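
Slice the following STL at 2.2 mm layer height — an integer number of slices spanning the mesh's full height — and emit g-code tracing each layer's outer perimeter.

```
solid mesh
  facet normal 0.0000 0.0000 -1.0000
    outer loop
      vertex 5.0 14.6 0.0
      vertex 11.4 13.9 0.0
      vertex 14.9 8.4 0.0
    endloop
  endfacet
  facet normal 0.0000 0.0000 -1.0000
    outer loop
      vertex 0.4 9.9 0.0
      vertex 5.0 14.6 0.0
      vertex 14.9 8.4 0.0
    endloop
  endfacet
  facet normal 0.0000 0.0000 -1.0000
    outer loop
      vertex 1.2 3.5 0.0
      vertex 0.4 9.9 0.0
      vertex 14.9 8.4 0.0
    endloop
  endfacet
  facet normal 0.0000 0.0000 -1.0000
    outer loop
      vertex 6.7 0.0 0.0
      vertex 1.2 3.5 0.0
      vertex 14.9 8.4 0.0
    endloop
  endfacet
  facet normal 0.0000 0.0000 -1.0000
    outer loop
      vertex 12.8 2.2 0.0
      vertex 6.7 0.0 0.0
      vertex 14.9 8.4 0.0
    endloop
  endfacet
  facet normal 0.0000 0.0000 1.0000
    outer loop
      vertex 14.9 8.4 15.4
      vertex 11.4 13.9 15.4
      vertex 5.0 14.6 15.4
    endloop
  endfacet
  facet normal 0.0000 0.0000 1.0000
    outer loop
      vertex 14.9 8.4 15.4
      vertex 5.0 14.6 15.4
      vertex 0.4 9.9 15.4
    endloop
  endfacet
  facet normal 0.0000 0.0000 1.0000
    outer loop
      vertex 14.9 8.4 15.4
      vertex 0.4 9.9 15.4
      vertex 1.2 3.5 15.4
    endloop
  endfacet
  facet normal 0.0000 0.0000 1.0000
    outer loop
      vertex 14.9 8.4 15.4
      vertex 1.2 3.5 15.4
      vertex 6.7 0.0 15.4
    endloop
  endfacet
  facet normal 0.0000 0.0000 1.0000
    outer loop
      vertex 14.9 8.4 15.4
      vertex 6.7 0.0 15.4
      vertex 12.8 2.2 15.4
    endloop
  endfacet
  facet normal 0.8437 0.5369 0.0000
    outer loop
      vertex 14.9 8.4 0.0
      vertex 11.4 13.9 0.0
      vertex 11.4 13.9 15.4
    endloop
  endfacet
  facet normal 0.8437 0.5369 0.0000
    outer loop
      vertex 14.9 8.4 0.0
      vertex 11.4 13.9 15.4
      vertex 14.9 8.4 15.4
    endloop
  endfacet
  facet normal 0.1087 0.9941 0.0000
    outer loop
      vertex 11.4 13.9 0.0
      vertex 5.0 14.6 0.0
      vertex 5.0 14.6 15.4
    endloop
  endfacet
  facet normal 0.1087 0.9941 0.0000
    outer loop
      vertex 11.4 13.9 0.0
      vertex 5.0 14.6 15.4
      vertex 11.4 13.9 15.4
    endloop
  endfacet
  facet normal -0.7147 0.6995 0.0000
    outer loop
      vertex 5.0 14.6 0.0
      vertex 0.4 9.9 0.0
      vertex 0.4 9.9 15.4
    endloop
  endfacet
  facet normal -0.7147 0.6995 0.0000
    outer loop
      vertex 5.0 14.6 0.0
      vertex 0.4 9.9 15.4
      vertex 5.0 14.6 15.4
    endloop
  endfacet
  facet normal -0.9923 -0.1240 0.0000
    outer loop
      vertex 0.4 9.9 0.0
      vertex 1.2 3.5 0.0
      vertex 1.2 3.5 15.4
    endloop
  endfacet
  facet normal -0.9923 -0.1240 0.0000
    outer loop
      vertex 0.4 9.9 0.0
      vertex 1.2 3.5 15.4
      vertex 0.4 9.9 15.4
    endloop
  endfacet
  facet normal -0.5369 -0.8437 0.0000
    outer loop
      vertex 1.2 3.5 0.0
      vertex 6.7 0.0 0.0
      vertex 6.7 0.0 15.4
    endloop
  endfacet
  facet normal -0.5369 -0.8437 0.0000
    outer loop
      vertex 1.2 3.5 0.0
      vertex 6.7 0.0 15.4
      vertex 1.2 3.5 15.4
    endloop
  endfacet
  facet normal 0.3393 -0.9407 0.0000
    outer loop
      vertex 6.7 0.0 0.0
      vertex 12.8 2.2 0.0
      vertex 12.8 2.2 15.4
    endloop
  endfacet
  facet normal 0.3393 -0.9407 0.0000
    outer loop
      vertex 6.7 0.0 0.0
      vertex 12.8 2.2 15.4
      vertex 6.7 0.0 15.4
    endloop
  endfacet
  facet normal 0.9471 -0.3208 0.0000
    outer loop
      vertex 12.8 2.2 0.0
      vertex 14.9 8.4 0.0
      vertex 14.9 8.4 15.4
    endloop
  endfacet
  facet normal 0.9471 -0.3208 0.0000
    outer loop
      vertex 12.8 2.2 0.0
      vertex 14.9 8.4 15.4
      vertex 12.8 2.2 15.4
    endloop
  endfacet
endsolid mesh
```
; perimeter-only toolpath
G21 ; units = mm
G90 ; absolute positioning
G28 ; home
; layer 1
G0 Z2.2
G0 X14.9 Y8.4
G1 X11.4 Y13.9
G1 X5.0 Y14.6
G1 X0.4 Y9.9
G1 X1.2 Y3.5
G1 X6.7 Y0.0
G1 X12.8 Y2.2
G1 X14.9 Y8.4
; layer 2
G0 Z4.4
G0 X14.9 Y8.4
G1 X11.4 Y13.9
G1 X5.0 Y14.6
G1 X0.4 Y9.9
G1 X1.2 Y3.5
G1 X6.7 Y0.0
G1 X12.8 Y2.2
G1 X14.9 Y8.4
; layer 3
G0 Z6.6
G0 X14.9 Y8.4
G1 X11.4 Y13.9
G1 X5.0 Y14.6
G1 X0.4 Y9.9
G1 X1.2 Y3.5
G1 X6.7 Y0.0
G1 X12.8 Y2.2
G1 X14.9 Y8.4
; layer 4
G0 Z8.8
G0 X14.9 Y8.4
G1 X11.4 Y13.9
G1 X5.0 Y14.6
G1 X0.4 Y9.9
G1 X1.2 Y3.5
G1 X6.7 Y0.0
G1 X12.8 Y2.2
G1 X14.9 Y8.4
; layer 5
G0 Z11.0
G0 X14.9 Y8.4
G1 X11.4 Y13.9
G1 X5.0 Y14.6
G1 X0.4 Y9.9
G1 X1.2 Y3.5
G1 X6.7 Y0.0
G1 X12.8 Y2.2
G1 X14.9 Y8.4
; layer 6
G0 Z13.2
G0 X14.9 Y8.4
G1 X11.4 Y13.9
G1 X5.0 Y14.6
G1 X0.4 Y9.9
G1 X1.2 Y3.5
G1 X6.7 Y0.0
G1 X12.8 Y2.2
G1 X14.9 Y8.4
; layer 7
G0 Z15.4
G0 X14.9 Y8.4
G1 X11.4 Y13.9
G1 X5.0 Y14.6
G1 X0.4 Y9.9
G1 X1.2 Y3.5
G1 X6.7 Y0.0
G1 X12.8 Y2.2
G1 X14.9 Y8.4
M2 ; end

The solid is a regular 7-sided prism (a cylinder approximated with 7 flat sides), circumscribed radius ≈ 7.5 mm, height ≈ 15.4 mm. Slicing at Δz = 2.2 mm — 7 equal slices spanning the solid's height, so layer i sits at z = i·h/7 — gives 7 non-empty perimeters. Each is a 7-segment closed polygon; G0 lifts to the layer z and rapids to the start vertex, then G1 traces the edges.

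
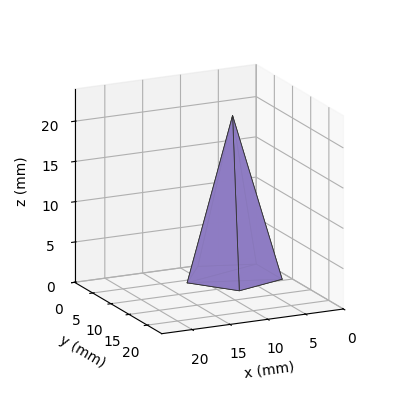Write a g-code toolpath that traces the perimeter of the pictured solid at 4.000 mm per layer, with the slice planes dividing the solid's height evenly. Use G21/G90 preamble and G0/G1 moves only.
Reading the render: the shape is a regular 5-sided pyramid, base circumscribed radius ≈ 6 mm, apex at z ≈ 20 mm (dimensions read to the nearest mm from the axis ticks). For the g-code, the solid's height is divided into equal slices at the stated Δz and each level perimeter traced with G1 moves after a G0 lift.

; perimeter-only toolpath
G21 ; units = mm
G90 ; absolute positioning
G28 ; home
; layer 1
G0 Z4.000
G0 X10.800 Y6.000
G1 X7.483 Y10.565
G1 X2.117 Y8.822
G1 X2.117 Y3.178
G1 X7.483 Y1.435
G1 X10.800 Y6.000
; layer 2
G0 Z8.000
G0 X9.600 Y6.000
G1 X7.112 Y9.424
G1 X3.088 Y8.116
G1 X3.088 Y3.884
G1 X7.112 Y2.576
G1 X9.600 Y6.000
; layer 3
G0 Z12.000
G0 X8.400 Y6.000
G1 X6.742 Y8.282
G1 X4.058 Y7.411
G1 X4.058 Y4.589
G1 X6.742 Y3.718
G1 X8.400 Y6.000
; layer 4
G0 Z16.000
G0 X7.200 Y6.000
G1 X6.371 Y7.141
G1 X5.029 Y6.705
G1 X5.029 Y5.295
G1 X6.371 Y4.859
G1 X7.200 Y6.000
M2 ; end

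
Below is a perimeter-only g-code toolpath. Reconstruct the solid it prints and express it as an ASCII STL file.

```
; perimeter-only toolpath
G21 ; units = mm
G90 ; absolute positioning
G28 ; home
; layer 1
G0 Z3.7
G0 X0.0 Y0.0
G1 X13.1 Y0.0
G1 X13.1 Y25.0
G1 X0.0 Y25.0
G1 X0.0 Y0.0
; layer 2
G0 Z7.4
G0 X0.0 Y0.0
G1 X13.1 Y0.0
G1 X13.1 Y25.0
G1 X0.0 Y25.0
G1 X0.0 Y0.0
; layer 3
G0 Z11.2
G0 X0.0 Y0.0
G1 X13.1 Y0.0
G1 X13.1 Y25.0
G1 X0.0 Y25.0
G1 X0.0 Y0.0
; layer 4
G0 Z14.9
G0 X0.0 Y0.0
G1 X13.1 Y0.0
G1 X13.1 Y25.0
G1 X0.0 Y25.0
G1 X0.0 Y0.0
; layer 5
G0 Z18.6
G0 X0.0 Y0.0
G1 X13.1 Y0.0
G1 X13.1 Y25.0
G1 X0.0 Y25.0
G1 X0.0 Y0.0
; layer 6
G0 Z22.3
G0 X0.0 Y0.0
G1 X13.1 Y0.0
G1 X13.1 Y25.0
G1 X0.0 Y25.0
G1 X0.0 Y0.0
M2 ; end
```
solid part
  facet normal 0.0000 0.0000 -1.0000
    outer loop
      vertex 13.1 25.0 0.0
      vertex 13.1 0.0 0.0
      vertex 0.0 0.0 0.0
    endloop
  endfacet
  facet normal 0.0000 0.0000 -1.0000
    outer loop
      vertex 0.0 25.0 0.0
      vertex 13.1 25.0 0.0
      vertex 0.0 0.0 0.0
    endloop
  endfacet
  facet normal 0.0000 0.0000 1.0000
    outer loop
      vertex 0.0 0.0 22.3
      vertex 13.1 0.0 22.3
      vertex 13.1 25.0 22.3
    endloop
  endfacet
  facet normal 0.0000 0.0000 1.0000
    outer loop
      vertex 0.0 0.0 22.3
      vertex 13.1 25.0 22.3
      vertex 0.0 25.0 22.3
    endloop
  endfacet
  facet normal 0.0000 -1.0000 0.0000
    outer loop
      vertex 0.0 0.0 0.0
      vertex 13.1 0.0 0.0
      vertex 13.1 0.0 22.3
    endloop
  endfacet
  facet normal 0.0000 -1.0000 0.0000
    outer loop
      vertex 0.0 0.0 0.0
      vertex 13.1 0.0 22.3
      vertex 0.0 0.0 22.3
    endloop
  endfacet
  facet normal 0.0000 1.0000 0.0000
    outer loop
      vertex 13.1 25.0 22.3
      vertex 13.1 25.0 0.0
      vertex 0.0 25.0 0.0
    endloop
  endfacet
  facet normal 0.0000 1.0000 0.0000
    outer loop
      vertex 0.0 25.0 22.3
      vertex 13.1 25.0 22.3
      vertex 0.0 25.0 0.0
    endloop
  endfacet
  facet normal -1.0000 0.0000 0.0000
    outer loop
      vertex 0.0 25.0 22.3
      vertex 0.0 25.0 0.0
      vertex 0.0 0.0 0.0
    endloop
  endfacet
  facet normal -1.0000 0.0000 0.0000
    outer loop
      vertex 0.0 0.0 22.3
      vertex 0.0 25.0 22.3
      vertex 0.0 0.0 0.0
    endloop
  endfacet
  facet normal 1.0000 0.0000 0.0000
    outer loop
      vertex 13.1 0.0 0.0
      vertex 13.1 25.0 0.0
      vertex 13.1 25.0 22.3
    endloop
  endfacet
  facet normal 1.0000 0.0000 0.0000
    outer loop
      vertex 13.1 0.0 0.0
      vertex 13.1 25.0 22.3
      vertex 13.1 0.0 22.3
    endloop
  endfacet
endsolid part

The G0 Z moves step by Δz≈3.7 mm. Every layer's G1 loop is the same polygon, so the solid is a straight extrusion of it from z=0 to z≈22.3. Closing with flat bottom and top caps and triangulating gives 12 facets — a rectangular box, roughly 13.1 × 25 mm footprint and 22.3 mm tall.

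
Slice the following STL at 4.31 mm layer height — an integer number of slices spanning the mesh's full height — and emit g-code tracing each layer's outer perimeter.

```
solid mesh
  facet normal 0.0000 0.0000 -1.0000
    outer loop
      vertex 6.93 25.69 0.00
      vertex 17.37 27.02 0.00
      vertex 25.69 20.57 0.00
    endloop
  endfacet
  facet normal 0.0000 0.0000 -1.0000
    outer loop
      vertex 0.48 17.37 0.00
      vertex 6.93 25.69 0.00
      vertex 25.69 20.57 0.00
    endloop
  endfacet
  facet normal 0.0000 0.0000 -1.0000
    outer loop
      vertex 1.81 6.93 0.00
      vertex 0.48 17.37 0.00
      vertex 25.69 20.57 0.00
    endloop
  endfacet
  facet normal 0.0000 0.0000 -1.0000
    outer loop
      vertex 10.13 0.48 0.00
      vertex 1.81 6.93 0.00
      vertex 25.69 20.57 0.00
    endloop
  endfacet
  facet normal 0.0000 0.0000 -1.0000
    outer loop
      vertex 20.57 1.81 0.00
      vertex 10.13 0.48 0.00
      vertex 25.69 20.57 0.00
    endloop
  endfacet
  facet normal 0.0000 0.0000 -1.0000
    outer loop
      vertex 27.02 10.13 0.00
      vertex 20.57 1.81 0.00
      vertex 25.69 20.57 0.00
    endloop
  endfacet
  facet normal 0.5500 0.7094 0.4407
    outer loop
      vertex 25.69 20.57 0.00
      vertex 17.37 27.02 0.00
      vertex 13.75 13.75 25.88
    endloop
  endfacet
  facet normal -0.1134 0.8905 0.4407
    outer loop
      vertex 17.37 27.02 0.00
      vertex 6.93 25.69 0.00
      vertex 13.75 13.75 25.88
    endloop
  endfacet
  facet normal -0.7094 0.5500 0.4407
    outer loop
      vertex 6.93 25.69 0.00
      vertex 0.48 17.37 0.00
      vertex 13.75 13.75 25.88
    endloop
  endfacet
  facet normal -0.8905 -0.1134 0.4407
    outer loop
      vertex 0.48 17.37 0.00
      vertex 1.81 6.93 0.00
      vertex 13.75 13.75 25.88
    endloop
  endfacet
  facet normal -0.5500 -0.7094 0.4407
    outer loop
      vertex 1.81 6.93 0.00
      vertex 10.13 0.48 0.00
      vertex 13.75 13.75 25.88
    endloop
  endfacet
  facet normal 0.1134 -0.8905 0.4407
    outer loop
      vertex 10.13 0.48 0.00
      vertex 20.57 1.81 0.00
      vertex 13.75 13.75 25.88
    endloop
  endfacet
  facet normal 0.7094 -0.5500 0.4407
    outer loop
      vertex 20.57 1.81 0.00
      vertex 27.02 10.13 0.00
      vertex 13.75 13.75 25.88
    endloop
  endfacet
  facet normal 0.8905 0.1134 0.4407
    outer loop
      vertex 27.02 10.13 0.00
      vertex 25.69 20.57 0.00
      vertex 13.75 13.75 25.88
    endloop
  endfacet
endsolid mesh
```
; perimeter-only toolpath
G21 ; units = mm
G90 ; absolute positioning
G28 ; home
; layer 1
G0 Z4.31
G0 X23.70 Y19.43
G1 X16.77 Y24.81
G1 X8.07 Y23.70
G1 X2.69 Y16.77
G1 X3.80 Y8.07
G1 X10.73 Y2.69
G1 X19.43 Y3.80
G1 X24.81 Y10.73
G1 X23.70 Y19.43
; layer 2
G0 Z8.63
G0 X21.71 Y18.30
G1 X16.16 Y22.60
G1 X9.20 Y21.71
G1 X4.90 Y16.16
G1 X5.79 Y9.20
G1 X11.34 Y4.90
G1 X18.30 Y5.79
G1 X22.60 Y11.34
G1 X21.71 Y18.30
; layer 3
G0 Z12.94
G0 X19.72 Y17.16
G1 X15.56 Y20.38
G1 X10.34 Y19.72
G1 X7.12 Y15.56
G1 X7.78 Y10.34
G1 X11.94 Y7.12
G1 X17.16 Y7.78
G1 X20.38 Y11.94
G1 X19.72 Y17.16
; layer 4
G0 Z17.25
G0 X17.73 Y16.02
G1 X14.96 Y18.17
G1 X11.48 Y17.73
G1 X9.33 Y14.96
G1 X9.77 Y11.48
G1 X12.54 Y9.33
G1 X16.02 Y9.77
G1 X18.17 Y12.54
G1 X17.73 Y16.02
; layer 5
G0 Z21.57
G0 X15.74 Y14.89
G1 X14.35 Y15.96
G1 X12.61 Y15.74
G1 X11.54 Y14.35
G1 X11.76 Y12.61
G1 X13.15 Y11.54
G1 X14.89 Y11.76
G1 X15.96 Y13.15
G1 X15.74 Y14.89
M2 ; end

The solid is a regular 8-sided pyramid, base circumscribed radius ≈ 13.8 mm, apex at z ≈ 25.9 mm. Slicing at Δz = 4.31 mm — 6 equal slices spanning the solid's height, so layer i sits at z = i·h/6 — gives 5 non-empty perimeters. Each is a 8-segment closed polygon; G0 lifts to the layer z and rapids to the start vertex, then G1 traces the edges. The cross-section shrinks linearly with z (the slice at the apex is degenerate and omitted).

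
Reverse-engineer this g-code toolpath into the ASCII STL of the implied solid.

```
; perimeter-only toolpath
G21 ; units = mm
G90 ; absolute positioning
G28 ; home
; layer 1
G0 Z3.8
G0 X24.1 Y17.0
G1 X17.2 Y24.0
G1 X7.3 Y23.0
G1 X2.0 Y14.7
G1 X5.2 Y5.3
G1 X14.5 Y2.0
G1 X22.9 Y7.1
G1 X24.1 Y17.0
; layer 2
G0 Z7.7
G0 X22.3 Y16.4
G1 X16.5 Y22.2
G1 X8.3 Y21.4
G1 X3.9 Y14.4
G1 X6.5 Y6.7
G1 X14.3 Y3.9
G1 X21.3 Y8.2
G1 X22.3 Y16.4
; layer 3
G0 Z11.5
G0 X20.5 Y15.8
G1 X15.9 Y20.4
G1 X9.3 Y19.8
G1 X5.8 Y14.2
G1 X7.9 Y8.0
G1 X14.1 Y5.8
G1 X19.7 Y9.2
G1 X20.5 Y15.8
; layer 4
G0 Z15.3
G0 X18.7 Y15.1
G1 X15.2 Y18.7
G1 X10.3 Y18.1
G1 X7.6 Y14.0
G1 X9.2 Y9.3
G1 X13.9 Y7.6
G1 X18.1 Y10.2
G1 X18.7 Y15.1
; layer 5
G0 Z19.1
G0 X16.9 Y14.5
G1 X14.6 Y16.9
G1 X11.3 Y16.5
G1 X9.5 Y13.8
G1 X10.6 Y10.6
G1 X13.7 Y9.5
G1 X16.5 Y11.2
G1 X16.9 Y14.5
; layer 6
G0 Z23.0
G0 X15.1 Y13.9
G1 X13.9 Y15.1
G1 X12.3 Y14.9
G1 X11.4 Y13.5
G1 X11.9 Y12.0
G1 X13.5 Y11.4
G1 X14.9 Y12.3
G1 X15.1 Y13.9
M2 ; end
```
solid part
  facet normal 0.0000 0.0000 -1.0000
    outer loop
      vertex 6.3 24.6 0.0
      vertex 17.8 25.8 0.0
      vertex 25.9 17.6 0.0
    endloop
  endfacet
  facet normal 0.0000 0.0000 -1.0000
    outer loop
      vertex 0.1 14.9 0.0
      vertex 6.3 24.6 0.0
      vertex 25.9 17.6 0.0
    endloop
  endfacet
  facet normal 0.0000 0.0000 -1.0000
    outer loop
      vertex 3.8 4.0 0.0
      vertex 0.1 14.9 0.0
      vertex 25.9 17.6 0.0
    endloop
  endfacet
  facet normal 0.0000 0.0000 -1.0000
    outer loop
      vertex 14.7 0.1 0.0
      vertex 3.8 4.0 0.0
      vertex 25.9 17.6 0.0
    endloop
  endfacet
  facet normal 0.0000 0.0000 -1.0000
    outer loop
      vertex 24.5 6.1 0.0
      vertex 14.7 0.1 0.0
      vertex 25.9 17.6 0.0
    endloop
  endfacet
  facet normal 0.6494 0.6415 0.4083
    outer loop
      vertex 25.9 17.6 0.0
      vertex 17.8 25.8 0.0
      vertex 13.3 13.3 26.8
    endloop
  endfacet
  facet normal -0.0948 0.9082 0.4077
    outer loop
      vertex 17.8 25.8 0.0
      vertex 6.3 24.6 0.0
      vertex 13.3 13.3 26.8
    endloop
  endfacet
  facet normal -0.7692 0.4916 0.4082
    outer loop
      vertex 6.3 24.6 0.0
      vertex 0.1 14.9 0.0
      vertex 13.3 13.3 26.8
    endloop
  endfacet
  facet normal -0.8644 -0.2934 0.4082
    outer loop
      vertex 0.1 14.9 0.0
      vertex 3.8 4.0 0.0
      vertex 13.3 13.3 26.8
    endloop
  endfacet
  facet normal -0.3077 -0.8599 0.4074
    outer loop
      vertex 3.8 4.0 0.0
      vertex 14.7 0.1 0.0
      vertex 13.3 13.3 26.8
    endloop
  endfacet
  facet normal 0.4766 -0.7785 0.4083
    outer loop
      vertex 14.7 0.1 0.0
      vertex 24.5 6.1 0.0
      vertex 13.3 13.3 26.8
    endloop
  endfacet
  facet normal 0.9061 -0.1103 0.4083
    outer loop
      vertex 24.5 6.1 0.0
      vertex 25.9 17.6 0.0
      vertex 13.3 13.3 26.8
    endloop
  endfacet
endsolid part

The G0 Z moves step by Δz≈3.8 mm. The G1 loops shrink linearly with z, so the solid tapers from its base footprint up to z≈26.8. Closing with a flat bottom cap and the tapered top and triangulating gives 12 facets — a regular 7-sided pyramid, base circumscribed radius ≈ 13.3 mm, apex at z ≈ 26.8 mm.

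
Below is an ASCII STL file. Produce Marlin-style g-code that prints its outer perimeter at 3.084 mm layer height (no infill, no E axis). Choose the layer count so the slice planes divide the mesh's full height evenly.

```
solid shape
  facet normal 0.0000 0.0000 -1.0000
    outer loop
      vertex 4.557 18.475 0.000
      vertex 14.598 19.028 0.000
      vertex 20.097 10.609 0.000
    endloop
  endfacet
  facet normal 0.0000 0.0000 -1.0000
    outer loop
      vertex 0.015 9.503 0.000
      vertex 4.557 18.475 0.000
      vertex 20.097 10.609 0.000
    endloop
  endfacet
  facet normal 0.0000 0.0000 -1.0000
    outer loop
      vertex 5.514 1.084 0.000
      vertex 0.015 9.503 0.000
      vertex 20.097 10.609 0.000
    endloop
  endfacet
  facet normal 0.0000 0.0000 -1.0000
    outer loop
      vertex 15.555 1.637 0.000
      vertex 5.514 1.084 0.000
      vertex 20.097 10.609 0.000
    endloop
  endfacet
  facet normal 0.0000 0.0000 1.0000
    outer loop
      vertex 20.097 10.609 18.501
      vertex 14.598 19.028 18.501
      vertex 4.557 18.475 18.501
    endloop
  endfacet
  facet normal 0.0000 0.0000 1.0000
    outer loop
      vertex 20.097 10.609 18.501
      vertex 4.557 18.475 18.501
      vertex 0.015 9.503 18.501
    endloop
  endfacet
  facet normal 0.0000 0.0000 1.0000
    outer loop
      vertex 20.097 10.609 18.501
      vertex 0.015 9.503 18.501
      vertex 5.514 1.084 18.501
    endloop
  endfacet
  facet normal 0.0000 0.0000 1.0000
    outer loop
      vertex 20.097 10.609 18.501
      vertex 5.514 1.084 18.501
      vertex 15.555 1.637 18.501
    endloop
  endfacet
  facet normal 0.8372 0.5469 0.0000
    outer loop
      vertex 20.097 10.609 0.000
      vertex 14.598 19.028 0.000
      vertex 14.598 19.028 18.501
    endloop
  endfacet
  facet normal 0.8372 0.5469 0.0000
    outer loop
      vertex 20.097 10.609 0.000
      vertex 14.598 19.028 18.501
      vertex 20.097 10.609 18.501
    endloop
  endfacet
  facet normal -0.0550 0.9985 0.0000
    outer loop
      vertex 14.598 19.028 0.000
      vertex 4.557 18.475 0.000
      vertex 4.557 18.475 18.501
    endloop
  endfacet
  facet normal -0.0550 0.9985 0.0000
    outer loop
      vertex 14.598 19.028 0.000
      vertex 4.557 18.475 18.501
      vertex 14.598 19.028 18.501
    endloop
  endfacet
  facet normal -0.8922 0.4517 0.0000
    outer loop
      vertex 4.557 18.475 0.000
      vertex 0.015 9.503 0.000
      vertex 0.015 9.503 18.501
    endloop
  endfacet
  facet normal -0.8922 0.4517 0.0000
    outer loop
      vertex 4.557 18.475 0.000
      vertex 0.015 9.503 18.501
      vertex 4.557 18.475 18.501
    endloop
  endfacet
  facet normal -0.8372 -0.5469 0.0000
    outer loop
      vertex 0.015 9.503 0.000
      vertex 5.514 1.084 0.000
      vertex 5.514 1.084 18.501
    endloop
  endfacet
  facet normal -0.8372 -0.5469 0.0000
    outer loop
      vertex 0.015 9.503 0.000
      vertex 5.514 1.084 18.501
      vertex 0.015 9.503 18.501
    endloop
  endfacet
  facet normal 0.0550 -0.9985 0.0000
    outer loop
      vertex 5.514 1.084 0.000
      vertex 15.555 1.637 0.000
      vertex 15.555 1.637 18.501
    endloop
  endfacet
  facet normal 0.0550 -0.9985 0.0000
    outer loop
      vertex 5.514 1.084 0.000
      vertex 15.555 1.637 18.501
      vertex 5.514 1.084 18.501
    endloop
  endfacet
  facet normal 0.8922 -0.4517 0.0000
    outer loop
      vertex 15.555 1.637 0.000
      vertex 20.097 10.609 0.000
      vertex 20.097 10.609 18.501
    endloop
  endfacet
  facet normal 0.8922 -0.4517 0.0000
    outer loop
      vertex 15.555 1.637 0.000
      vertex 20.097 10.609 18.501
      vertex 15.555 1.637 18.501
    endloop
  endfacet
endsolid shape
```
; perimeter-only toolpath
G21 ; units = mm
G90 ; absolute positioning
G28 ; home
; layer 1
G0 Z3.084
G0 X20.097 Y10.609
G1 X14.598 Y19.028
G1 X4.557 Y18.475
G1 X0.015 Y9.503
G1 X5.514 Y1.084
G1 X15.555 Y1.637
G1 X20.097 Y10.609
; layer 2
G0 Z6.167
G0 X20.097 Y10.609
G1 X14.598 Y19.028
G1 X4.557 Y18.475
G1 X0.015 Y9.503
G1 X5.514 Y1.084
G1 X15.555 Y1.637
G1 X20.097 Y10.609
; layer 3
G0 Z9.251
G0 X20.097 Y10.609
G1 X14.598 Y19.028
G1 X4.557 Y18.475
G1 X0.015 Y9.503
G1 X5.514 Y1.084
G1 X15.555 Y1.637
G1 X20.097 Y10.609
; layer 4
G0 Z12.334
G0 X20.097 Y10.609
G1 X14.598 Y19.028
G1 X4.557 Y18.475
G1 X0.015 Y9.503
G1 X5.514 Y1.084
G1 X15.555 Y1.637
G1 X20.097 Y10.609
; layer 5
G0 Z15.418
G0 X20.097 Y10.609
G1 X14.598 Y19.028
G1 X4.557 Y18.475
G1 X0.015 Y9.503
G1 X5.514 Y1.084
G1 X15.555 Y1.637
G1 X20.097 Y10.609
; layer 6
G0 Z18.501
G0 X20.097 Y10.609
G1 X14.598 Y19.028
G1 X4.557 Y18.475
G1 X0.015 Y9.503
G1 X5.514 Y1.084
G1 X15.555 Y1.637
G1 X20.097 Y10.609
M2 ; end

The solid is a regular 6-sided prism (a cylinder approximated with 6 flat sides), circumscribed radius ≈ 10.1 mm, height ≈ 18.5 mm. Slicing at Δz = 3.084 mm — 6 equal slices spanning the solid's height, so layer i sits at z = i·h/6 — gives 6 non-empty perimeters. Each is a 6-segment closed polygon; G0 lifts to the layer z and rapids to the start vertex, then G1 traces the edges.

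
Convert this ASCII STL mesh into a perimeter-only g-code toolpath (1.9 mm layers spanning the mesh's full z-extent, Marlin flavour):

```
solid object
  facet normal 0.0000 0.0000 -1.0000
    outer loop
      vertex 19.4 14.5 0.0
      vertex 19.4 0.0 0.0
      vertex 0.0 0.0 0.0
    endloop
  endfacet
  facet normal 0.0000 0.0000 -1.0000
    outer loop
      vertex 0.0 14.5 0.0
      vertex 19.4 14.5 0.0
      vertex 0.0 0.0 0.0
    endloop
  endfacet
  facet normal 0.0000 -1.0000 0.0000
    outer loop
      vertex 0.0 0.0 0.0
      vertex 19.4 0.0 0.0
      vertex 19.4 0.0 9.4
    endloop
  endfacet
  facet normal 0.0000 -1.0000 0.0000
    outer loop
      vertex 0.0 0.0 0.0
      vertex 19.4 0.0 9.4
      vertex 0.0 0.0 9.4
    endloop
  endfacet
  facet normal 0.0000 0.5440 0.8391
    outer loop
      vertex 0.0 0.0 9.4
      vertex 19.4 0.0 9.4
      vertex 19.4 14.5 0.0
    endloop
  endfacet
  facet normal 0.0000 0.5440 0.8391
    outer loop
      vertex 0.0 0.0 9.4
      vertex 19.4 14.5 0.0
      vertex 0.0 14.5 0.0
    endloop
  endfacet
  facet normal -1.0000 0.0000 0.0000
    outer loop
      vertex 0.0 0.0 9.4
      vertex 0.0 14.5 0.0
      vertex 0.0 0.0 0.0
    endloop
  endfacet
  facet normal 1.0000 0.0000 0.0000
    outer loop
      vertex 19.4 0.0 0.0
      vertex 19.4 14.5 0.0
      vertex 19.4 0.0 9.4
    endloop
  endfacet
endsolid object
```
; perimeter-only toolpath
G21 ; units = mm
G90 ; absolute positioning
G28 ; home
; layer 1
G0 Z1.9
G0 X0.0 Y0.0
G1 X19.4 Y0.0
G1 X19.4 Y11.6
G1 X0.0 Y11.6
G1 X0.0 Y0.0
; layer 2
G0 Z3.8
G0 X0.0 Y0.0
G1 X19.4 Y0.0
G1 X19.4 Y8.7
G1 X0.0 Y8.7
G1 X0.0 Y0.0
; layer 3
G0 Z5.6
G0 X0.0 Y0.0
G1 X19.4 Y0.0
G1 X19.4 Y5.8
G1 X0.0 Y5.8
G1 X0.0 Y0.0
; layer 4
G0 Z7.5
G0 X0.0 Y0.0
G1 X19.4 Y0.0
G1 X19.4 Y2.9
G1 X0.0 Y2.9
G1 X0.0 Y0.0
M2 ; end

The solid is a wedge (ramp): 19.4 × 14.5 mm base, rising to 9.4 mm along the y=0 edge and sloping linearly to z=0 at y=14.5. Slicing at Δz = 1.9 mm — 5 equal slices spanning the solid's height, so layer i sits at z = i·h/5 — gives 4 non-empty perimeters. Each is a 4-segment closed polygon; G0 lifts to the layer z and rapids to the start vertex, then G1 traces the edges. The cross-section shrinks linearly with z (the slice at the apex is degenerate and omitted).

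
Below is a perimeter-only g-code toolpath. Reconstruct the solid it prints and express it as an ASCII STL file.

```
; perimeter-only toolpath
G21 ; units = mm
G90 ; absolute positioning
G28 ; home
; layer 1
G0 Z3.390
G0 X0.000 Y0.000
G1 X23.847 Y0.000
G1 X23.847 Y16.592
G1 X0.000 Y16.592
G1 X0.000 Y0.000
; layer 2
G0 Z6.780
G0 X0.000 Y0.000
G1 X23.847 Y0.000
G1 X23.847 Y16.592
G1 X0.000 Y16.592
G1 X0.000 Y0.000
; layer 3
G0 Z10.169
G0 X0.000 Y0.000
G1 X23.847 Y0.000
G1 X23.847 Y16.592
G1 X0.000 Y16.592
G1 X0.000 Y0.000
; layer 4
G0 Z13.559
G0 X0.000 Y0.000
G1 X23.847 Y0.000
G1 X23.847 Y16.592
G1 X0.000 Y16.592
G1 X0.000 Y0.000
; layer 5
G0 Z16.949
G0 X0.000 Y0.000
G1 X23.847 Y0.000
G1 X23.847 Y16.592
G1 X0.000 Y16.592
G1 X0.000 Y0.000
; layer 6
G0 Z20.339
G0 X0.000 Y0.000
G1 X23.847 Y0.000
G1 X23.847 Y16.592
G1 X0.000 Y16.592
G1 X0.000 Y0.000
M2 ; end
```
solid part
  facet normal 0.0000 0.0000 -1.0000
    outer loop
      vertex 23.847 16.592 0.000
      vertex 23.847 0.000 0.000
      vertex 0.000 0.000 0.000
    endloop
  endfacet
  facet normal 0.0000 0.0000 -1.0000
    outer loop
      vertex 0.000 16.592 0.000
      vertex 23.847 16.592 0.000
      vertex 0.000 0.000 0.000
    endloop
  endfacet
  facet normal 0.0000 0.0000 1.0000
    outer loop
      vertex 0.000 0.000 20.339
      vertex 23.847 0.000 20.339
      vertex 23.847 16.592 20.339
    endloop
  endfacet
  facet normal 0.0000 0.0000 1.0000
    outer loop
      vertex 0.000 0.000 20.339
      vertex 23.847 16.592 20.339
      vertex 0.000 16.592 20.339
    endloop
  endfacet
  facet normal 0.0000 -1.0000 0.0000
    outer loop
      vertex 0.000 0.000 0.000
      vertex 23.847 0.000 0.000
      vertex 23.847 0.000 20.339
    endloop
  endfacet
  facet normal 0.0000 -1.0000 0.0000
    outer loop
      vertex 0.000 0.000 0.000
      vertex 23.847 0.000 20.339
      vertex 0.000 0.000 20.339
    endloop
  endfacet
  facet normal 0.0000 1.0000 0.0000
    outer loop
      vertex 23.847 16.592 20.339
      vertex 23.847 16.592 0.000
      vertex 0.000 16.592 0.000
    endloop
  endfacet
  facet normal 0.0000 1.0000 0.0000
    outer loop
      vertex 0.000 16.592 20.339
      vertex 23.847 16.592 20.339
      vertex 0.000 16.592 0.000
    endloop
  endfacet
  facet normal -1.0000 0.0000 0.0000
    outer loop
      vertex 0.000 16.592 20.339
      vertex 0.000 16.592 0.000
      vertex 0.000 0.000 0.000
    endloop
  endfacet
  facet normal -1.0000 0.0000 0.0000
    outer loop
      vertex 0.000 0.000 20.339
      vertex 0.000 16.592 20.339
      vertex 0.000 0.000 0.000
    endloop
  endfacet
  facet normal 1.0000 0.0000 0.0000
    outer loop
      vertex 23.847 0.000 0.000
      vertex 23.847 16.592 0.000
      vertex 23.847 16.592 20.339
    endloop
  endfacet
  facet normal 1.0000 0.0000 0.0000
    outer loop
      vertex 23.847 0.000 0.000
      vertex 23.847 16.592 20.339
      vertex 23.847 0.000 20.339
    endloop
  endfacet
endsolid part

The G0 Z moves step by Δz≈3.390 mm. Every layer's G1 loop is the same polygon, so the solid is a straight extrusion of it from z=0 to z≈20.3. Closing with flat bottom and top caps and triangulating gives 12 facets — a rectangular box, roughly 23.8 × 16.6 mm footprint and 20.3 mm tall.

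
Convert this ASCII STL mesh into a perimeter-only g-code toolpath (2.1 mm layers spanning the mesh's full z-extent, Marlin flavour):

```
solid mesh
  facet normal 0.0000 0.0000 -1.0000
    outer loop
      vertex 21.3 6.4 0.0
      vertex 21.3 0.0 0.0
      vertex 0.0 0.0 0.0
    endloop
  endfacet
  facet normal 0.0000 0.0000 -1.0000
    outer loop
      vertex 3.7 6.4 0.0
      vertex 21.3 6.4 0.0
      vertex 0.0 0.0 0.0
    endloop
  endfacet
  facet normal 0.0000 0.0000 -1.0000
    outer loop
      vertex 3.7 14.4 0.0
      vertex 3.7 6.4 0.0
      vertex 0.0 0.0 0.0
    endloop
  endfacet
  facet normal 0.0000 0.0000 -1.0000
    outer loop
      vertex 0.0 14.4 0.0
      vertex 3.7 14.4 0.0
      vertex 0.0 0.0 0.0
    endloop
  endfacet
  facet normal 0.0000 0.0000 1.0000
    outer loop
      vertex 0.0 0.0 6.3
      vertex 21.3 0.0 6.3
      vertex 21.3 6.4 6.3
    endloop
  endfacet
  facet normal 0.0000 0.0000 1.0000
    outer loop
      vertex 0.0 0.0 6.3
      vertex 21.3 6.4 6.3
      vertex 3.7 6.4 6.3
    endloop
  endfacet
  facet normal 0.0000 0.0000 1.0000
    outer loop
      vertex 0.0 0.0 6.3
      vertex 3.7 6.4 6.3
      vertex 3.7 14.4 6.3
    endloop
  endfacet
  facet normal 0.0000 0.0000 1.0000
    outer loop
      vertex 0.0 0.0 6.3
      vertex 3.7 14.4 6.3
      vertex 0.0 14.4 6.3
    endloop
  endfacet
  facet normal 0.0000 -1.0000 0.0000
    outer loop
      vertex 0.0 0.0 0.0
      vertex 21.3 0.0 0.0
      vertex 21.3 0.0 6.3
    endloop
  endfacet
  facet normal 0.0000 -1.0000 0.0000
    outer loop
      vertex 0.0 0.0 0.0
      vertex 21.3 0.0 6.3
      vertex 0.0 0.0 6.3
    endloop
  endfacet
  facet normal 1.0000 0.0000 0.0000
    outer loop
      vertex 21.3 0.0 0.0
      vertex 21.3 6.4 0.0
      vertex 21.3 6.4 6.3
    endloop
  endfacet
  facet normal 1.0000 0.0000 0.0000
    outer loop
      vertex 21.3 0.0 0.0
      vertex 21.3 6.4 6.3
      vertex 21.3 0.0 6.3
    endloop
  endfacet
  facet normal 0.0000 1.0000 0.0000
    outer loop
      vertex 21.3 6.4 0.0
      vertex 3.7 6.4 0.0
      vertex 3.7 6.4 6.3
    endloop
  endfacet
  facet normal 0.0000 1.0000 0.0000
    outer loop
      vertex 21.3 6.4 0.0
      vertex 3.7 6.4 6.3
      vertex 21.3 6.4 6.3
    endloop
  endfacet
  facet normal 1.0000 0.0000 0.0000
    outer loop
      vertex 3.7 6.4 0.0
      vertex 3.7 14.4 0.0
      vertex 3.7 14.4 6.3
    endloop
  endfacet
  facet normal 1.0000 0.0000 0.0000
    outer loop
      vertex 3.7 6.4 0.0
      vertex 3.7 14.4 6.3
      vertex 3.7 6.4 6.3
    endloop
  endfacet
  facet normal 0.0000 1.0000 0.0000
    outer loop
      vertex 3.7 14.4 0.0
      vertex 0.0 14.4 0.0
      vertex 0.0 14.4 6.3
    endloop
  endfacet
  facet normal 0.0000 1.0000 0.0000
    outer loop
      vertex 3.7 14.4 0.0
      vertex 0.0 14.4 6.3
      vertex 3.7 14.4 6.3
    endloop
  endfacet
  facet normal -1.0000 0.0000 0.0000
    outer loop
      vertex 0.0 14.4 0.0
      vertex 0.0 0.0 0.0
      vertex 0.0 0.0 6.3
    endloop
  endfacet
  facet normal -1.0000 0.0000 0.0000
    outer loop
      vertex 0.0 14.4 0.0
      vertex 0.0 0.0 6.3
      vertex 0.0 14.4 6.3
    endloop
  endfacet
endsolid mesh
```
; perimeter-only toolpath
G21 ; units = mm
G90 ; absolute positioning
G28 ; home
; layer 1
G0 Z2.1
G0 X0.0 Y0.0
G1 X21.3 Y0.0
G1 X21.3 Y6.4
G1 X3.7 Y6.4
G1 X3.7 Y14.4
G1 X0.0 Y14.4
G1 X0.0 Y0.0
; layer 2
G0 Z4.2
G0 X0.0 Y0.0
G1 X21.3 Y0.0
G1 X21.3 Y6.4
G1 X3.7 Y6.4
G1 X3.7 Y14.4
G1 X0.0 Y14.4
G1 X0.0 Y0.0
; layer 3
G0 Z6.3
G0 X0.0 Y0.0
G1 X21.3 Y0.0
G1 X21.3 Y6.4
G1 X3.7 Y6.4
G1 X3.7 Y14.4
G1 X0.0 Y14.4
G1 X0.0 Y0.0
M2 ; end

The solid is an L-shaped prism: outer 21.3 × 14.4 mm, arm thicknesses ≈ 6.4 mm (horizontal) and 3.7 mm (vertical), extruded 6.3 mm in z. Slicing at Δz = 2.1 mm — 3 equal slices spanning the solid's height, so layer i sits at z = i·h/3 — gives 3 non-empty perimeters. Each is a 6-segment closed polygon; G0 lifts to the layer z and rapids to the start vertex, then G1 traces the edges.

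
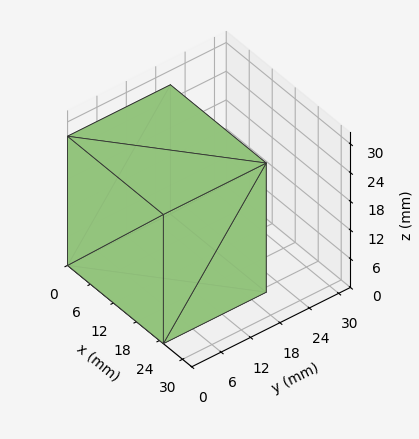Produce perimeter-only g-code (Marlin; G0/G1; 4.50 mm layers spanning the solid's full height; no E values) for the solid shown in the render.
Reading the render: the shape is a rectangular box, roughly 25 × 21 mm footprint and 27 mm tall (dimensions read to the nearest mm from the axis ticks). For the g-code, the solid's height is divided into equal slices at the stated Δz and each level perimeter traced with G1 moves after a G0 lift.

; perimeter-only toolpath
G21 ; units = mm
G90 ; absolute positioning
G28 ; home
; layer 1
G0 Z4.50
G0 X0.00 Y0.00
G1 X25.00 Y0.00
G1 X25.00 Y21.00
G1 X0.00 Y21.00
G1 X0.00 Y0.00
; layer 2
G0 Z9.00
G0 X0.00 Y0.00
G1 X25.00 Y0.00
G1 X25.00 Y21.00
G1 X0.00 Y21.00
G1 X0.00 Y0.00
; layer 3
G0 Z13.50
G0 X0.00 Y0.00
G1 X25.00 Y0.00
G1 X25.00 Y21.00
G1 X0.00 Y21.00
G1 X0.00 Y0.00
; layer 4
G0 Z18.00
G0 X0.00 Y0.00
G1 X25.00 Y0.00
G1 X25.00 Y21.00
G1 X0.00 Y21.00
G1 X0.00 Y0.00
; layer 5
G0 Z22.50
G0 X0.00 Y0.00
G1 X25.00 Y0.00
G1 X25.00 Y21.00
G1 X0.00 Y21.00
G1 X0.00 Y0.00
; layer 6
G0 Z27.00
G0 X0.00 Y0.00
G1 X25.00 Y0.00
G1 X25.00 Y21.00
G1 X0.00 Y21.00
G1 X0.00 Y0.00
M2 ; end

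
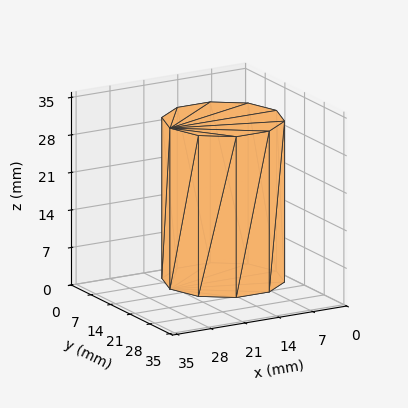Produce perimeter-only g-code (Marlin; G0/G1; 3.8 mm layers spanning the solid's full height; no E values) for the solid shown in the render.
Reading the render: the shape is a regular 10-sided prism (a cylinder approximated with 10 flat sides), circumscribed radius ≈ 11 mm, height ≈ 30 mm (dimensions read to the nearest mm from the axis ticks). For the g-code, the solid's height is divided into equal slices at the stated Δz and each level perimeter traced with G1 moves after a G0 lift.

; perimeter-only toolpath
G21 ; units = mm
G90 ; absolute positioning
G28 ; home
; layer 1
G0 Z3.8
G0 X22.0 Y11.0
G1 X19.9 Y17.5
G1 X14.4 Y21.5
G1 X7.6 Y21.5
G1 X2.1 Y17.5
G1 X0.0 Y11.0
G1 X2.1 Y4.5
G1 X7.6 Y0.5
G1 X14.4 Y0.5
G1 X19.9 Y4.5
G1 X22.0 Y11.0
; layer 2
G0 Z7.5
G0 X22.0 Y11.0
G1 X19.9 Y17.5
G1 X14.4 Y21.5
G1 X7.6 Y21.5
G1 X2.1 Y17.5
G1 X0.0 Y11.0
G1 X2.1 Y4.5
G1 X7.6 Y0.5
G1 X14.4 Y0.5
G1 X19.9 Y4.5
G1 X22.0 Y11.0
; layer 3
G0 Z11.2
G0 X22.0 Y11.0
G1 X19.9 Y17.5
G1 X14.4 Y21.5
G1 X7.6 Y21.5
G1 X2.1 Y17.5
G1 X0.0 Y11.0
G1 X2.1 Y4.5
G1 X7.6 Y0.5
G1 X14.4 Y0.5
G1 X19.9 Y4.5
G1 X22.0 Y11.0
; layer 4
G0 Z15.0
G0 X22.0 Y11.0
G1 X19.9 Y17.5
G1 X14.4 Y21.5
G1 X7.6 Y21.5
G1 X2.1 Y17.5
G1 X0.0 Y11.0
G1 X2.1 Y4.5
G1 X7.6 Y0.5
G1 X14.4 Y0.5
G1 X19.9 Y4.5
G1 X22.0 Y11.0
; layer 5
G0 Z18.8
G0 X22.0 Y11.0
G1 X19.9 Y17.5
G1 X14.4 Y21.5
G1 X7.6 Y21.5
G1 X2.1 Y17.5
G1 X0.0 Y11.0
G1 X2.1 Y4.5
G1 X7.6 Y0.5
G1 X14.4 Y0.5
G1 X19.9 Y4.5
G1 X22.0 Y11.0
; layer 6
G0 Z22.5
G0 X22.0 Y11.0
G1 X19.9 Y17.5
G1 X14.4 Y21.5
G1 X7.6 Y21.5
G1 X2.1 Y17.5
G1 X0.0 Y11.0
G1 X2.1 Y4.5
G1 X7.6 Y0.5
G1 X14.4 Y0.5
G1 X19.9 Y4.5
G1 X22.0 Y11.0
; layer 7
G0 Z26.2
G0 X22.0 Y11.0
G1 X19.9 Y17.5
G1 X14.4 Y21.5
G1 X7.6 Y21.5
G1 X2.1 Y17.5
G1 X0.0 Y11.0
G1 X2.1 Y4.5
G1 X7.6 Y0.5
G1 X14.4 Y0.5
G1 X19.9 Y4.5
G1 X22.0 Y11.0
; layer 8
G0 Z30.0
G0 X22.0 Y11.0
G1 X19.9 Y17.5
G1 X14.4 Y21.5
G1 X7.6 Y21.5
G1 X2.1 Y17.5
G1 X0.0 Y11.0
G1 X2.1 Y4.5
G1 X7.6 Y0.5
G1 X14.4 Y0.5
G1 X19.9 Y4.5
G1 X22.0 Y11.0
M2 ; end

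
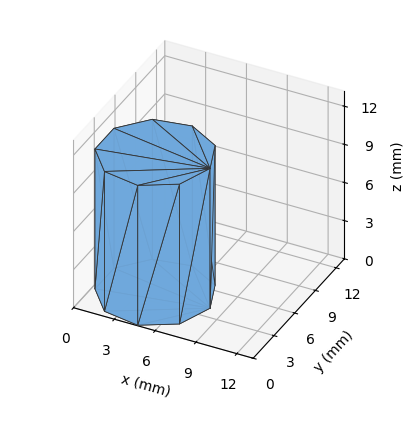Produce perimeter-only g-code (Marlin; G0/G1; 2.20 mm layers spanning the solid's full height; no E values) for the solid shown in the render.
Reading the render: the shape is a regular 9-sided prism (a cylinder approximated with 9 flat sides), circumscribed radius ≈ 4 mm, height ≈ 11 mm (dimensions read to the nearest mm from the axis ticks). For the g-code, the solid's height is divided into equal slices at the stated Δz and each level perimeter traced with G1 moves after a G0 lift.

; perimeter-only toolpath
G21 ; units = mm
G90 ; absolute positioning
G28 ; home
; layer 1
G0 Z2.20
G0 X8.00 Y4.00
G1 X7.06 Y6.57
G1 X4.69 Y7.94
G1 X2.00 Y7.46
G1 X0.24 Y5.37
G1 X0.24 Y2.63
G1 X2.00 Y0.54
G1 X4.69 Y0.06
G1 X7.06 Y1.43
G1 X8.00 Y4.00
; layer 2
G0 Z4.40
G0 X8.00 Y4.00
G1 X7.06 Y6.57
G1 X4.69 Y7.94
G1 X2.00 Y7.46
G1 X0.24 Y5.37
G1 X0.24 Y2.63
G1 X2.00 Y0.54
G1 X4.69 Y0.06
G1 X7.06 Y1.43
G1 X8.00 Y4.00
; layer 3
G0 Z6.60
G0 X8.00 Y4.00
G1 X7.06 Y6.57
G1 X4.69 Y7.94
G1 X2.00 Y7.46
G1 X0.24 Y5.37
G1 X0.24 Y2.63
G1 X2.00 Y0.54
G1 X4.69 Y0.06
G1 X7.06 Y1.43
G1 X8.00 Y4.00
; layer 4
G0 Z8.80
G0 X8.00 Y4.00
G1 X7.06 Y6.57
G1 X4.69 Y7.94
G1 X2.00 Y7.46
G1 X0.24 Y5.37
G1 X0.24 Y2.63
G1 X2.00 Y0.54
G1 X4.69 Y0.06
G1 X7.06 Y1.43
G1 X8.00 Y4.00
; layer 5
G0 Z11.00
G0 X8.00 Y4.00
G1 X7.06 Y6.57
G1 X4.69 Y7.94
G1 X2.00 Y7.46
G1 X0.24 Y5.37
G1 X0.24 Y2.63
G1 X2.00 Y0.54
G1 X4.69 Y0.06
G1 X7.06 Y1.43
G1 X8.00 Y4.00
M2 ; end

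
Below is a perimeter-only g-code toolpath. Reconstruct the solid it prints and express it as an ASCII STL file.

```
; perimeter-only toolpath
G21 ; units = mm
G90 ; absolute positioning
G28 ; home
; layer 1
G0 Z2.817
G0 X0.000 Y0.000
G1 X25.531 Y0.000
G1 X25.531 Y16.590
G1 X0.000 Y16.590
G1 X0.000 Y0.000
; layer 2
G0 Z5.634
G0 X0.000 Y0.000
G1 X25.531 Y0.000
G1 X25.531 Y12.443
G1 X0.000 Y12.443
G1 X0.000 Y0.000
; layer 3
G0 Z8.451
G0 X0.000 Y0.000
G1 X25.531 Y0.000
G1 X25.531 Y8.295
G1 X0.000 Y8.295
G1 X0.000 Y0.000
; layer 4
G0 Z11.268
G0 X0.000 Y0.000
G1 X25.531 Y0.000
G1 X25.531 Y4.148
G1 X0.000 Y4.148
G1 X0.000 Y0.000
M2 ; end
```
solid part
  facet normal 0.0000 0.0000 -1.0000
    outer loop
      vertex 25.531 20.738 0.000
      vertex 25.531 0.000 0.000
      vertex 0.000 0.000 0.000
    endloop
  endfacet
  facet normal 0.0000 0.0000 -1.0000
    outer loop
      vertex 0.000 20.738 0.000
      vertex 25.531 20.738 0.000
      vertex 0.000 0.000 0.000
    endloop
  endfacet
  facet normal 0.0000 -1.0000 0.0000
    outer loop
      vertex 0.000 0.000 0.000
      vertex 25.531 0.000 0.000
      vertex 25.531 0.000 14.085
    endloop
  endfacet
  facet normal 0.0000 -1.0000 0.0000
    outer loop
      vertex 0.000 0.000 0.000
      vertex 25.531 0.000 14.085
      vertex 0.000 0.000 14.085
    endloop
  endfacet
  facet normal 0.0000 0.5619 0.8272
    outer loop
      vertex 0.000 0.000 14.085
      vertex 25.531 0.000 14.085
      vertex 25.531 20.738 0.000
    endloop
  endfacet
  facet normal 0.0000 0.5619 0.8272
    outer loop
      vertex 0.000 0.000 14.085
      vertex 25.531 20.738 0.000
      vertex 0.000 20.738 0.000
    endloop
  endfacet
  facet normal -1.0000 0.0000 0.0000
    outer loop
      vertex 0.000 0.000 14.085
      vertex 0.000 20.738 0.000
      vertex 0.000 0.000 0.000
    endloop
  endfacet
  facet normal 1.0000 0.0000 0.0000
    outer loop
      vertex 25.531 0.000 0.000
      vertex 25.531 20.738 0.000
      vertex 25.531 0.000 14.085
    endloop
  endfacet
endsolid part

The G0 Z moves step by Δz≈2.817 mm. The G1 loops shrink linearly with z, so the solid tapers from its base footprint up to z≈14.1. Closing with a flat bottom cap and the tapered top and triangulating gives 8 facets — a wedge (ramp): 25.5 × 20.7 mm base, rising to 14.1 mm along the y=0 edge and sloping linearly to z=0 at y=20.7.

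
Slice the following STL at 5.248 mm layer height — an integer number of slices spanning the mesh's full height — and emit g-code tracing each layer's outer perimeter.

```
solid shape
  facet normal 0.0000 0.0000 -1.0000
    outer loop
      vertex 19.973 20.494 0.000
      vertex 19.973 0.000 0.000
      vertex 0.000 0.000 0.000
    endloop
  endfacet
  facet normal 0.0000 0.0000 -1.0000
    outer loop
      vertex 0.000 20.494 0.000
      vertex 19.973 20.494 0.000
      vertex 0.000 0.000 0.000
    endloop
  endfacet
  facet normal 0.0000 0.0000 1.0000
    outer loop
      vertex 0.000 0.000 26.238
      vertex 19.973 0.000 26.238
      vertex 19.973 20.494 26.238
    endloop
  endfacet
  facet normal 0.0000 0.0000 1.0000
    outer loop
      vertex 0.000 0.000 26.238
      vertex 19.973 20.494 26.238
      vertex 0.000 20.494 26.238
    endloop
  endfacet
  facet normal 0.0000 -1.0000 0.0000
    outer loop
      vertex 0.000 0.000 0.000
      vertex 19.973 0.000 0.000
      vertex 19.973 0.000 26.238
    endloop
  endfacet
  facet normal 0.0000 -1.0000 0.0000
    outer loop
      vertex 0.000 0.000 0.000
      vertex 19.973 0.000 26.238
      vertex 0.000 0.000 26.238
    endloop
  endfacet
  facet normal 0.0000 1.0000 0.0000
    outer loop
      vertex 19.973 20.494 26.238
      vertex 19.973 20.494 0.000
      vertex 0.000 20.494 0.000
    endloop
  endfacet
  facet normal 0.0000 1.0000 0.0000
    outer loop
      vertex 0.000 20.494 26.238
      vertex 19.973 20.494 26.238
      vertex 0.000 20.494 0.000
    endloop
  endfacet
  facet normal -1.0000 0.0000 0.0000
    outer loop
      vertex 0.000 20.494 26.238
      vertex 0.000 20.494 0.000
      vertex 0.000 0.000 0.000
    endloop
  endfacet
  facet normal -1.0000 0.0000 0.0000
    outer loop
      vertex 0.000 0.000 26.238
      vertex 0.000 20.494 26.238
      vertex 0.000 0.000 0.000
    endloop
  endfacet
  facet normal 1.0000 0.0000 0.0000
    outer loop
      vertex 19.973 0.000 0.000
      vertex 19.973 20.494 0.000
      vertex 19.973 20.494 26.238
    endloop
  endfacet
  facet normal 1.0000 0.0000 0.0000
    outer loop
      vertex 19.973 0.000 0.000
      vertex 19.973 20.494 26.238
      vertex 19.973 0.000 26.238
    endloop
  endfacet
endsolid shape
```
; perimeter-only toolpath
G21 ; units = mm
G90 ; absolute positioning
G28 ; home
; layer 1
G0 Z5.248
G0 X0.000 Y0.000
G1 X19.973 Y0.000
G1 X19.973 Y20.494
G1 X0.000 Y20.494
G1 X0.000 Y0.000
; layer 2
G0 Z10.495
G0 X0.000 Y0.000
G1 X19.973 Y0.000
G1 X19.973 Y20.494
G1 X0.000 Y20.494
G1 X0.000 Y0.000
; layer 3
G0 Z15.743
G0 X0.000 Y0.000
G1 X19.973 Y0.000
G1 X19.973 Y20.494
G1 X0.000 Y20.494
G1 X0.000 Y0.000
; layer 4
G0 Z20.990
G0 X0.000 Y0.000
G1 X19.973 Y0.000
G1 X19.973 Y20.494
G1 X0.000 Y20.494
G1 X0.000 Y0.000
; layer 5
G0 Z26.238
G0 X0.000 Y0.000
G1 X19.973 Y0.000
G1 X19.973 Y20.494
G1 X0.000 Y20.494
G1 X0.000 Y0.000
M2 ; end

The solid is a rectangular box, roughly 20 × 20.5 mm footprint and 26.2 mm tall. Slicing at Δz = 5.248 mm — 5 equal slices spanning the solid's height, so layer i sits at z = i·h/5 — gives 5 non-empty perimeters. Each is a 4-segment closed polygon; G0 lifts to the layer z and rapids to the start vertex, then G1 traces the edges.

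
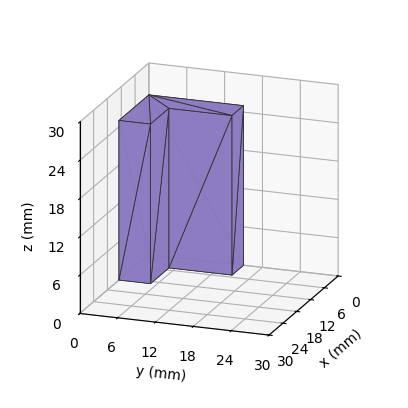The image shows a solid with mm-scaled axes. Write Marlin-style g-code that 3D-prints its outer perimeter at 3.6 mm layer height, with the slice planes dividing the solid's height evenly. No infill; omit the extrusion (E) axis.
Reading the render: the shape is an L-shaped prism: outer 13 × 15 mm, arm thicknesses ≈ 5 mm (horizontal) and 5 mm (vertical), extruded 25 mm in z (dimensions read to the nearest mm from the axis ticks). For the g-code, the solid's height is divided into equal slices at the stated Δz and each level perimeter traced with G1 moves after a G0 lift.

; perimeter-only toolpath
G21 ; units = mm
G90 ; absolute positioning
G28 ; home
; layer 1
G0 Z3.6
G0 X0.0 Y0.0
G1 X13.0 Y0.0
G1 X13.0 Y5.0
G1 X5.0 Y5.0
G1 X5.0 Y15.0
G1 X0.0 Y15.0
G1 X0.0 Y0.0
; layer 2
G0 Z7.1
G0 X0.0 Y0.0
G1 X13.0 Y0.0
G1 X13.0 Y5.0
G1 X5.0 Y5.0
G1 X5.0 Y15.0
G1 X0.0 Y15.0
G1 X0.0 Y0.0
; layer 3
G0 Z10.7
G0 X0.0 Y0.0
G1 X13.0 Y0.0
G1 X13.0 Y5.0
G1 X5.0 Y5.0
G1 X5.0 Y15.0
G1 X0.0 Y15.0
G1 X0.0 Y0.0
; layer 4
G0 Z14.3
G0 X0.0 Y0.0
G1 X13.0 Y0.0
G1 X13.0 Y5.0
G1 X5.0 Y5.0
G1 X5.0 Y15.0
G1 X0.0 Y15.0
G1 X0.0 Y0.0
; layer 5
G0 Z17.9
G0 X0.0 Y0.0
G1 X13.0 Y0.0
G1 X13.0 Y5.0
G1 X5.0 Y5.0
G1 X5.0 Y15.0
G1 X0.0 Y15.0
G1 X0.0 Y0.0
; layer 6
G0 Z21.4
G0 X0.0 Y0.0
G1 X13.0 Y0.0
G1 X13.0 Y5.0
G1 X5.0 Y5.0
G1 X5.0 Y15.0
G1 X0.0 Y15.0
G1 X0.0 Y0.0
; layer 7
G0 Z25.0
G0 X0.0 Y0.0
G1 X13.0 Y0.0
G1 X13.0 Y5.0
G1 X5.0 Y5.0
G1 X5.0 Y15.0
G1 X0.0 Y15.0
G1 X0.0 Y0.0
M2 ; end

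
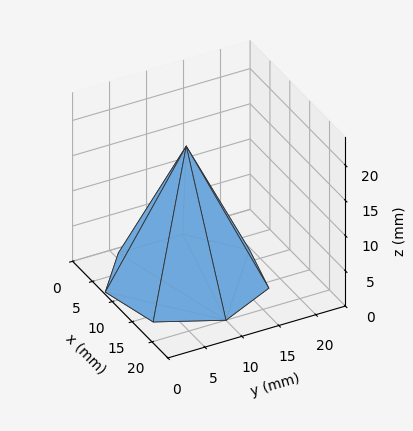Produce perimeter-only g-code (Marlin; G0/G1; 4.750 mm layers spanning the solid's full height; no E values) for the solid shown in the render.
Reading the render: the shape is a regular 7-sided pyramid, base circumscribed radius ≈ 10 mm, apex at z ≈ 19 mm (dimensions read to the nearest mm from the axis ticks). For the g-code, the solid's height is divided into equal slices at the stated Δz and each level perimeter traced with G1 moves after a G0 lift.

; perimeter-only toolpath
G21 ; units = mm
G90 ; absolute positioning
G28 ; home
; layer 1
G0 Z4.750
G0 X17.500 Y10.000
G1 X14.676 Y15.864
G1 X8.331 Y17.312
G1 X3.242 Y13.254
G1 X3.242 Y6.746
G1 X8.331 Y2.688
G1 X14.676 Y4.136
G1 X17.500 Y10.000
; layer 2
G0 Z9.500
G0 X15.000 Y10.000
G1 X13.117 Y13.909
G1 X8.887 Y14.874
G1 X5.495 Y12.169
G1 X5.495 Y7.830
G1 X8.887 Y5.125
G1 X13.117 Y6.091
G1 X15.000 Y10.000
; layer 3
G0 Z14.250
G0 X12.500 Y10.000
G1 X11.559 Y11.954
G1 X9.444 Y12.437
G1 X7.747 Y11.085
G1 X7.747 Y8.915
G1 X9.444 Y7.563
G1 X11.559 Y8.046
G1 X12.500 Y10.000
M2 ; end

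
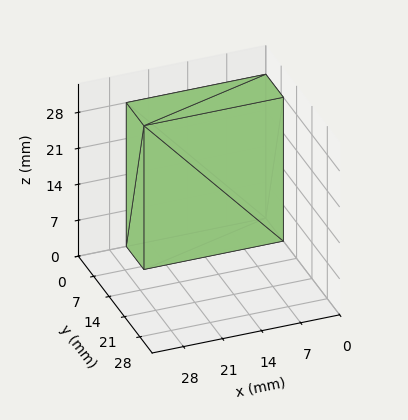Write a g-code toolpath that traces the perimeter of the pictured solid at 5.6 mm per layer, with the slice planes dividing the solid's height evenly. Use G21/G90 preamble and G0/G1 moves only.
Reading the render: the shape is a rectangular box, roughly 25 × 8 mm footprint and 28 mm tall (dimensions read to the nearest mm from the axis ticks). For the g-code, the solid's height is divided into equal slices at the stated Δz and each level perimeter traced with G1 moves after a G0 lift.

; perimeter-only toolpath
G21 ; units = mm
G90 ; absolute positioning
G28 ; home
; layer 1
G0 Z5.6
G0 X0.0 Y0.0
G1 X25.0 Y0.0
G1 X25.0 Y8.0
G1 X0.0 Y8.0
G1 X0.0 Y0.0
; layer 2
G0 Z11.2
G0 X0.0 Y0.0
G1 X25.0 Y0.0
G1 X25.0 Y8.0
G1 X0.0 Y8.0
G1 X0.0 Y0.0
; layer 3
G0 Z16.8
G0 X0.0 Y0.0
G1 X25.0 Y0.0
G1 X25.0 Y8.0
G1 X0.0 Y8.0
G1 X0.0 Y0.0
; layer 4
G0 Z22.4
G0 X0.0 Y0.0
G1 X25.0 Y0.0
G1 X25.0 Y8.0
G1 X0.0 Y8.0
G1 X0.0 Y0.0
; layer 5
G0 Z28.0
G0 X0.0 Y0.0
G1 X25.0 Y0.0
G1 X25.0 Y8.0
G1 X0.0 Y8.0
G1 X0.0 Y0.0
M2 ; end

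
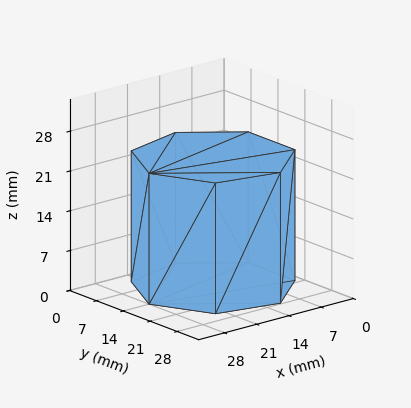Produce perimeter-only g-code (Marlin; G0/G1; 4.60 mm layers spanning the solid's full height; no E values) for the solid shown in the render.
Reading the render: the shape is a regular 7-sided prism (a cylinder approximated with 7 flat sides), circumscribed radius ≈ 14 mm, height ≈ 23 mm (dimensions read to the nearest mm from the axis ticks). For the g-code, the solid's height is divided into equal slices at the stated Δz and each level perimeter traced with G1 moves after a G0 lift.

; perimeter-only toolpath
G21 ; units = mm
G90 ; absolute positioning
G28 ; home
; layer 1
G0 Z4.60
G0 X28.00 Y14.00
G1 X22.73 Y24.95
G1 X10.88 Y27.65
G1 X1.39 Y20.07
G1 X1.39 Y7.93
G1 X10.88 Y0.35
G1 X22.73 Y3.05
G1 X28.00 Y14.00
; layer 2
G0 Z9.20
G0 X28.00 Y14.00
G1 X22.73 Y24.95
G1 X10.88 Y27.65
G1 X1.39 Y20.07
G1 X1.39 Y7.93
G1 X10.88 Y0.35
G1 X22.73 Y3.05
G1 X28.00 Y14.00
; layer 3
G0 Z13.80
G0 X28.00 Y14.00
G1 X22.73 Y24.95
G1 X10.88 Y27.65
G1 X1.39 Y20.07
G1 X1.39 Y7.93
G1 X10.88 Y0.35
G1 X22.73 Y3.05
G1 X28.00 Y14.00
; layer 4
G0 Z18.40
G0 X28.00 Y14.00
G1 X22.73 Y24.95
G1 X10.88 Y27.65
G1 X1.39 Y20.07
G1 X1.39 Y7.93
G1 X10.88 Y0.35
G1 X22.73 Y3.05
G1 X28.00 Y14.00
; layer 5
G0 Z23.00
G0 X28.00 Y14.00
G1 X22.73 Y24.95
G1 X10.88 Y27.65
G1 X1.39 Y20.07
G1 X1.39 Y7.93
G1 X10.88 Y0.35
G1 X22.73 Y3.05
G1 X28.00 Y14.00
M2 ; end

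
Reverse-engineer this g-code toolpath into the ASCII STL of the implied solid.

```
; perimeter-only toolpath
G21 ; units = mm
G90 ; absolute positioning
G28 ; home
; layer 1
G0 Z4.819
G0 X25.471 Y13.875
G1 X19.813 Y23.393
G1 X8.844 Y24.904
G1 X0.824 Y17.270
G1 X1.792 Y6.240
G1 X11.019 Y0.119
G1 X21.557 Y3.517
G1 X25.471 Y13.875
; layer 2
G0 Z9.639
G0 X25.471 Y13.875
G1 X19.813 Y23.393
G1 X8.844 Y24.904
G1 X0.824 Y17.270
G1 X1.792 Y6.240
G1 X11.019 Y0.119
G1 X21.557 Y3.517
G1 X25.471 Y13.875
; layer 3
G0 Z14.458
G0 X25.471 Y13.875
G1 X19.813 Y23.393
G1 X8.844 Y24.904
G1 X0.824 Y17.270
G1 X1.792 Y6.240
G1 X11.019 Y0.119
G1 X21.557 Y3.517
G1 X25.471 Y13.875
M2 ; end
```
solid part
  facet normal 0.0000 0.0000 -1.0000
    outer loop
      vertex 8.844 24.904 0.000
      vertex 19.813 23.393 0.000
      vertex 25.471 13.875 0.000
    endloop
  endfacet
  facet normal 0.0000 0.0000 -1.0000
    outer loop
      vertex 0.824 17.270 0.000
      vertex 8.844 24.904 0.000
      vertex 25.471 13.875 0.000
    endloop
  endfacet
  facet normal 0.0000 0.0000 -1.0000
    outer loop
      vertex 1.792 6.240 0.000
      vertex 0.824 17.270 0.000
      vertex 25.471 13.875 0.000
    endloop
  endfacet
  facet normal 0.0000 0.0000 -1.0000
    outer loop
      vertex 11.019 0.119 0.000
      vertex 1.792 6.240 0.000
      vertex 25.471 13.875 0.000
    endloop
  endfacet
  facet normal 0.0000 0.0000 -1.0000
    outer loop
      vertex 21.557 3.517 0.000
      vertex 11.019 0.119 0.000
      vertex 25.471 13.875 0.000
    endloop
  endfacet
  facet normal 0.0000 0.0000 1.0000
    outer loop
      vertex 25.471 13.875 14.458
      vertex 19.813 23.393 14.458
      vertex 8.844 24.904 14.458
    endloop
  endfacet
  facet normal 0.0000 0.0000 1.0000
    outer loop
      vertex 25.471 13.875 14.458
      vertex 8.844 24.904 14.458
      vertex 0.824 17.270 14.458
    endloop
  endfacet
  facet normal 0.0000 0.0000 1.0000
    outer loop
      vertex 25.471 13.875 14.458
      vertex 0.824 17.270 14.458
      vertex 1.792 6.240 14.458
    endloop
  endfacet
  facet normal 0.0000 0.0000 1.0000
    outer loop
      vertex 25.471 13.875 14.458
      vertex 1.792 6.240 14.458
      vertex 11.019 0.119 14.458
    endloop
  endfacet
  facet normal 0.0000 0.0000 1.0000
    outer loop
      vertex 25.471 13.875 14.458
      vertex 11.019 0.119 14.458
      vertex 21.557 3.517 14.458
    endloop
  endfacet
  facet normal 0.8596 0.5110 0.0000
    outer loop
      vertex 25.471 13.875 0.000
      vertex 19.813 23.393 0.000
      vertex 19.813 23.393 14.458
    endloop
  endfacet
  facet normal 0.8596 0.5110 0.0000
    outer loop
      vertex 25.471 13.875 0.000
      vertex 19.813 23.393 14.458
      vertex 25.471 13.875 14.458
    endloop
  endfacet
  facet normal 0.1365 0.9906 0.0000
    outer loop
      vertex 19.813 23.393 0.000
      vertex 8.844 24.904 0.000
      vertex 8.844 24.904 14.458
    endloop
  endfacet
  facet normal 0.1365 0.9906 0.0000
    outer loop
      vertex 19.813 23.393 0.000
      vertex 8.844 24.904 14.458
      vertex 19.813 23.393 14.458
    endloop
  endfacet
  facet normal -0.6895 0.7243 0.0000
    outer loop
      vertex 8.844 24.904 0.000
      vertex 0.824 17.270 0.000
      vertex 0.824 17.270 14.458
    endloop
  endfacet
  facet normal -0.6895 0.7243 0.0000
    outer loop
      vertex 8.844 24.904 0.000
      vertex 0.824 17.270 14.458
      vertex 8.844 24.904 14.458
    endloop
  endfacet
  facet normal -0.9962 -0.0874 0.0000
    outer loop
      vertex 0.824 17.270 0.000
      vertex 1.792 6.240 0.000
      vertex 1.792 6.240 14.458
    endloop
  endfacet
  facet normal -0.9962 -0.0874 0.0000
    outer loop
      vertex 0.824 17.270 0.000
      vertex 1.792 6.240 14.458
      vertex 0.824 17.270 14.458
    endloop
  endfacet
  facet normal -0.5528 -0.8333 0.0000
    outer loop
      vertex 1.792 6.240 0.000
      vertex 11.019 0.119 0.000
      vertex 11.019 0.119 14.458
    endloop
  endfacet
  facet normal -0.5528 -0.8333 0.0000
    outer loop
      vertex 1.792 6.240 0.000
      vertex 11.019 0.119 14.458
      vertex 1.792 6.240 14.458
    endloop
  endfacet
  facet normal 0.3069 -0.9517 0.0000
    outer loop
      vertex 11.019 0.119 0.000
      vertex 21.557 3.517 0.000
      vertex 21.557 3.517 14.458
    endloop
  endfacet
  facet normal 0.3069 -0.9517 0.0000
    outer loop
      vertex 11.019 0.119 0.000
      vertex 21.557 3.517 14.458
      vertex 11.019 0.119 14.458
    endloop
  endfacet
  facet normal 0.9354 -0.3535 0.0000
    outer loop
      vertex 21.557 3.517 0.000
      vertex 25.471 13.875 0.000
      vertex 25.471 13.875 14.458
    endloop
  endfacet
  facet normal 0.9354 -0.3535 0.0000
    outer loop
      vertex 21.557 3.517 0.000
      vertex 25.471 13.875 14.458
      vertex 21.557 3.517 14.458
    endloop
  endfacet
endsolid part

The G0 Z moves step by Δz≈4.819 mm. Every layer's G1 loop is the same polygon, so the solid is a straight extrusion of it from z=0 to z≈14.5. Closing with flat bottom and top caps and triangulating gives 24 facets — a regular 7-sided prism (a cylinder approximated with 7 flat sides), circumscribed radius ≈ 12.8 mm, height ≈ 14.5 mm.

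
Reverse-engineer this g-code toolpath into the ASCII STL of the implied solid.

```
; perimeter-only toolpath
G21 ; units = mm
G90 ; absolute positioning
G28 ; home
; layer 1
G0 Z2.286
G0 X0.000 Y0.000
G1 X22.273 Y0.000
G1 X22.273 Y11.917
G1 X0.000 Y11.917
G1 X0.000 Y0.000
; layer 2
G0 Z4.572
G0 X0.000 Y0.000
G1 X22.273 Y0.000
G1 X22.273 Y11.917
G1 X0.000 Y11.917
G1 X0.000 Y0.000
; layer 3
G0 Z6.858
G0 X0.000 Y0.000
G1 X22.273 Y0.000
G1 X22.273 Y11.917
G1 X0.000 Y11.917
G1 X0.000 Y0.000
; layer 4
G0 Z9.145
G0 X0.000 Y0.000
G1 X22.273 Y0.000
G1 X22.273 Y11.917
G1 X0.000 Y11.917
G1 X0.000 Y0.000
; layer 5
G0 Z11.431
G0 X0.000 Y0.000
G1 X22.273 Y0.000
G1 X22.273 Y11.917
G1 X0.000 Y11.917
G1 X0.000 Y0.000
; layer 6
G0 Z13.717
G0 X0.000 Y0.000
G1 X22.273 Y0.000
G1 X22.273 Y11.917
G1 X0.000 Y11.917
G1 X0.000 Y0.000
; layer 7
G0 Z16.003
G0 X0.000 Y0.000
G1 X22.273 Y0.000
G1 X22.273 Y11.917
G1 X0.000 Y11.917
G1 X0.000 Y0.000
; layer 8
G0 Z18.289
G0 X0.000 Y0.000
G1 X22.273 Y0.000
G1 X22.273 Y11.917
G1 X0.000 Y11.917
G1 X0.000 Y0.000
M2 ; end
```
solid part
  facet normal 0.0000 0.0000 -1.0000
    outer loop
      vertex 22.273 11.917 0.000
      vertex 22.273 0.000 0.000
      vertex 0.000 0.000 0.000
    endloop
  endfacet
  facet normal 0.0000 0.0000 -1.0000
    outer loop
      vertex 0.000 11.917 0.000
      vertex 22.273 11.917 0.000
      vertex 0.000 0.000 0.000
    endloop
  endfacet
  facet normal 0.0000 0.0000 1.0000
    outer loop
      vertex 0.000 0.000 18.289
      vertex 22.273 0.000 18.289
      vertex 22.273 11.917 18.289
    endloop
  endfacet
  facet normal 0.0000 0.0000 1.0000
    outer loop
      vertex 0.000 0.000 18.289
      vertex 22.273 11.917 18.289
      vertex 0.000 11.917 18.289
    endloop
  endfacet
  facet normal 0.0000 -1.0000 0.0000
    outer loop
      vertex 0.000 0.000 0.000
      vertex 22.273 0.000 0.000
      vertex 22.273 0.000 18.289
    endloop
  endfacet
  facet normal 0.0000 -1.0000 0.0000
    outer loop
      vertex 0.000 0.000 0.000
      vertex 22.273 0.000 18.289
      vertex 0.000 0.000 18.289
    endloop
  endfacet
  facet normal 0.0000 1.0000 0.0000
    outer loop
      vertex 22.273 11.917 18.289
      vertex 22.273 11.917 0.000
      vertex 0.000 11.917 0.000
    endloop
  endfacet
  facet normal 0.0000 1.0000 0.0000
    outer loop
      vertex 0.000 11.917 18.289
      vertex 22.273 11.917 18.289
      vertex 0.000 11.917 0.000
    endloop
  endfacet
  facet normal -1.0000 0.0000 0.0000
    outer loop
      vertex 0.000 11.917 18.289
      vertex 0.000 11.917 0.000
      vertex 0.000 0.000 0.000
    endloop
  endfacet
  facet normal -1.0000 0.0000 0.0000
    outer loop
      vertex 0.000 0.000 18.289
      vertex 0.000 11.917 18.289
      vertex 0.000 0.000 0.000
    endloop
  endfacet
  facet normal 1.0000 0.0000 0.0000
    outer loop
      vertex 22.273 0.000 0.000
      vertex 22.273 11.917 0.000
      vertex 22.273 11.917 18.289
    endloop
  endfacet
  facet normal 1.0000 0.0000 0.0000
    outer loop
      vertex 22.273 0.000 0.000
      vertex 22.273 11.917 18.289
      vertex 22.273 0.000 18.289
    endloop
  endfacet
endsolid part

The G0 Z moves step by Δz≈2.286 mm. Every layer's G1 loop is the same polygon, so the solid is a straight extrusion of it from z=0 to z≈18.3. Closing with flat bottom and top caps and triangulating gives 12 facets — a rectangular box, roughly 22.3 × 11.9 mm footprint and 18.3 mm tall.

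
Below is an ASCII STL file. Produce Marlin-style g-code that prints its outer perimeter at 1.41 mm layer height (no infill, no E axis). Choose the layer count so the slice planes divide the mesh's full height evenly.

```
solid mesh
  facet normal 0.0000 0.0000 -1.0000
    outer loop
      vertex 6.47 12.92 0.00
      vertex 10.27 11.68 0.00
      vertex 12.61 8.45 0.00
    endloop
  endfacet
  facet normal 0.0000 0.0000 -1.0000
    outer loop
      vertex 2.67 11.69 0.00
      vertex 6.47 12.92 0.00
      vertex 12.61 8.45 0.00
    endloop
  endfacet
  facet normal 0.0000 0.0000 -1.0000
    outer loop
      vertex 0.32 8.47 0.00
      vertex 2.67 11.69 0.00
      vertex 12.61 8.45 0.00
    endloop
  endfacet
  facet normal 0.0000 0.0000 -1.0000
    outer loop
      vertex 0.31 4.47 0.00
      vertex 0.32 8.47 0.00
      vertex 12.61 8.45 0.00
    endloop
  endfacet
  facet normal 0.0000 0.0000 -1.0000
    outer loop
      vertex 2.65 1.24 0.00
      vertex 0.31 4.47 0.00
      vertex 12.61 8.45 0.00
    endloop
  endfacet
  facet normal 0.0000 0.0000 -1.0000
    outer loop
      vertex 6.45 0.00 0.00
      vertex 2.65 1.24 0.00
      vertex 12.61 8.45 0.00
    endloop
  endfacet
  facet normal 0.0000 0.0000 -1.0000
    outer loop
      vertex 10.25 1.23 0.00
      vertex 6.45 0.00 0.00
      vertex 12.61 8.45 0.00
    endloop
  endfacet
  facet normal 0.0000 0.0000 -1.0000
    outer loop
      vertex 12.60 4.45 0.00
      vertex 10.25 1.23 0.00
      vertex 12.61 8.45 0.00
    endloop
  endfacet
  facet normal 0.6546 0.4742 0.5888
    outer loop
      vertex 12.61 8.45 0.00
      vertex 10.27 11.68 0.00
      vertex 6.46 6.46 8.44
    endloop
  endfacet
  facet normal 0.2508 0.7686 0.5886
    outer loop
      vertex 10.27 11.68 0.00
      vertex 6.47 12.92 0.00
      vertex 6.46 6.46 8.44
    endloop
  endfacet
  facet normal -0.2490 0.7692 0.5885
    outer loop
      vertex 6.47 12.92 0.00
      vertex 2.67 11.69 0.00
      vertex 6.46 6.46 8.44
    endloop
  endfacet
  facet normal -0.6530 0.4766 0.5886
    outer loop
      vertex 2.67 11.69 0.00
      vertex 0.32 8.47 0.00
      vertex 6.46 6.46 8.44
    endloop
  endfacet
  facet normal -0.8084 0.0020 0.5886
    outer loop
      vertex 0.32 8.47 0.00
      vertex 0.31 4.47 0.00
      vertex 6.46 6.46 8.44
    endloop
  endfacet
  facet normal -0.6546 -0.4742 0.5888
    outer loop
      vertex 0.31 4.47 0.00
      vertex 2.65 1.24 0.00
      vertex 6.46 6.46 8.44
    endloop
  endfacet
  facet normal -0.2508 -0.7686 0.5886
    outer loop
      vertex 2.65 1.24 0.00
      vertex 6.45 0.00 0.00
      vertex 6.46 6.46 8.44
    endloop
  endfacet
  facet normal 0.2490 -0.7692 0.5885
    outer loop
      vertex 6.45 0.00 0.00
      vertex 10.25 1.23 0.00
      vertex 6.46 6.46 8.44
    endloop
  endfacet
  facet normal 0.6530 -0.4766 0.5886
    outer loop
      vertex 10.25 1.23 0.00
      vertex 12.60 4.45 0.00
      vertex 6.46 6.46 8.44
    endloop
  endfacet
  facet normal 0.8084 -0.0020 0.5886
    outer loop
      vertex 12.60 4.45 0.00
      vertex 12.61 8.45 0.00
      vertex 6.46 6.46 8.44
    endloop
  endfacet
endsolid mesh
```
; perimeter-only toolpath
G21 ; units = mm
G90 ; absolute positioning
G28 ; home
; layer 1
G0 Z1.41
G0 X11.58 Y8.12
G1 X9.63 Y10.81
G1 X6.47 Y11.84
G1 X3.30 Y10.82
G1 X1.34 Y8.14
G1 X1.33 Y4.80
G1 X3.29 Y2.11
G1 X6.45 Y1.08
G1 X9.62 Y2.10
G1 X11.58 Y4.79
G1 X11.58 Y8.12
; layer 2
G0 Z2.81
G0 X10.56 Y7.79
G1 X9.00 Y9.94
G1 X6.47 Y10.77
G1 X3.93 Y9.95
G1 X2.37 Y7.80
G1 X2.36 Y5.13
G1 X3.92 Y2.98
G1 X6.45 Y2.15
G1 X8.99 Y2.97
G1 X10.55 Y5.12
G1 X10.56 Y7.79
; layer 3
G0 Z4.22
G0 X9.54 Y7.46
G1 X8.37 Y9.07
G1 X6.46 Y9.69
G1 X4.56 Y9.07
G1 X3.39 Y7.46
G1 X3.38 Y5.46
G1 X4.55 Y3.85
G1 X6.46 Y3.23
G1 X8.36 Y3.84
G1 X9.53 Y5.46
G1 X9.54 Y7.46
; layer 4
G0 Z5.63
G0 X8.51 Y7.12
G1 X7.73 Y8.20
G1 X6.46 Y8.61
G1 X5.20 Y8.20
G1 X4.41 Y7.13
G1 X4.41 Y5.80
G1 X5.19 Y4.72
G1 X6.46 Y4.31
G1 X7.72 Y4.72
G1 X8.51 Y5.79
G1 X8.51 Y7.12
; layer 5
G0 Z7.03
G0 X7.49 Y6.79
G1 X7.10 Y7.33
G1 X6.46 Y7.54
G1 X5.83 Y7.33
G1 X5.44 Y6.79
G1 X5.43 Y6.13
G1 X5.82 Y5.59
G1 X6.46 Y5.38
G1 X7.09 Y5.59
G1 X7.48 Y6.12
G1 X7.49 Y6.79
M2 ; end

The solid is a regular 10-sided pyramid, base circumscribed radius ≈ 6.46 mm, apex at z ≈ 8.44 mm. Slicing at Δz = 1.41 mm — 6 equal slices spanning the solid's height, so layer i sits at z = i·h/6 — gives 5 non-empty perimeters. Each is a 10-segment closed polygon; G0 lifts to the layer z and rapids to the start vertex, then G1 traces the edges. The cross-section shrinks linearly with z (the slice at the apex is degenerate and omitted).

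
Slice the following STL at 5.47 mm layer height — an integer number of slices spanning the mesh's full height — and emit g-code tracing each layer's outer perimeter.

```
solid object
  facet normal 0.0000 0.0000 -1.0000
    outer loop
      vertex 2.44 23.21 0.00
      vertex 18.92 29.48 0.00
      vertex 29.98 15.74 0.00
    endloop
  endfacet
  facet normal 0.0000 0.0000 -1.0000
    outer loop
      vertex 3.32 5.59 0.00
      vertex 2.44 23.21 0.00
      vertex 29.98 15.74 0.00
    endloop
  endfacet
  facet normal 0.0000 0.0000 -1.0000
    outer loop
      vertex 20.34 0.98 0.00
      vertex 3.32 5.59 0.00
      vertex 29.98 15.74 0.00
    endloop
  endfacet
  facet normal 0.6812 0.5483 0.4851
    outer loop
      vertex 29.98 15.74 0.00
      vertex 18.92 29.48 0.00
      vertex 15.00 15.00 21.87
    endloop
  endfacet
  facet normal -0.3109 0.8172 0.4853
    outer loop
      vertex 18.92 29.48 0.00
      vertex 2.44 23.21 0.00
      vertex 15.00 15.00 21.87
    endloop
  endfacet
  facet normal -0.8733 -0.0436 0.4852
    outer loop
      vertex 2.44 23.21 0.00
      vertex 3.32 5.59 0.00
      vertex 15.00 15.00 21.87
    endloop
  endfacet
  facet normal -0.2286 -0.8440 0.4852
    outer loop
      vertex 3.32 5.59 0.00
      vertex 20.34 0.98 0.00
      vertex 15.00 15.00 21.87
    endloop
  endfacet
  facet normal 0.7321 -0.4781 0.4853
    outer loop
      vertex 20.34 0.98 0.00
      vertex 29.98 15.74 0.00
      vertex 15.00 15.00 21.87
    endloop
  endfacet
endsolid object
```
; perimeter-only toolpath
G21 ; units = mm
G90 ; absolute positioning
G28 ; home
; layer 1
G0 Z5.47
G0 X26.23 Y15.55
G1 X17.94 Y25.86
G1 X5.58 Y21.16
G1 X6.24 Y7.94
G1 X19.00 Y4.49
G1 X26.23 Y15.55
; layer 2
G0 Z10.94
G0 X22.49 Y15.37
G1 X16.96 Y22.24
G1 X8.72 Y19.11
G1 X9.16 Y10.29
G1 X17.67 Y7.99
G1 X22.49 Y15.37
; layer 3
G0 Z16.40
G0 X18.75 Y15.19
G1 X15.98 Y18.62
G1 X11.86 Y17.05
G1 X12.08 Y12.65
G1 X16.34 Y11.49
G1 X18.75 Y15.19
M2 ; end

The solid is a regular 5-sided pyramid, base circumscribed radius ≈ 15 mm, apex at z ≈ 21.9 mm. Slicing at Δz = 5.47 mm — 4 equal slices spanning the solid's height, so layer i sits at z = i·h/4 — gives 3 non-empty perimeters. Each is a 5-segment closed polygon; G0 lifts to the layer z and rapids to the start vertex, then G1 traces the edges. The cross-section shrinks linearly with z (the slice at the apex is degenerate and omitted).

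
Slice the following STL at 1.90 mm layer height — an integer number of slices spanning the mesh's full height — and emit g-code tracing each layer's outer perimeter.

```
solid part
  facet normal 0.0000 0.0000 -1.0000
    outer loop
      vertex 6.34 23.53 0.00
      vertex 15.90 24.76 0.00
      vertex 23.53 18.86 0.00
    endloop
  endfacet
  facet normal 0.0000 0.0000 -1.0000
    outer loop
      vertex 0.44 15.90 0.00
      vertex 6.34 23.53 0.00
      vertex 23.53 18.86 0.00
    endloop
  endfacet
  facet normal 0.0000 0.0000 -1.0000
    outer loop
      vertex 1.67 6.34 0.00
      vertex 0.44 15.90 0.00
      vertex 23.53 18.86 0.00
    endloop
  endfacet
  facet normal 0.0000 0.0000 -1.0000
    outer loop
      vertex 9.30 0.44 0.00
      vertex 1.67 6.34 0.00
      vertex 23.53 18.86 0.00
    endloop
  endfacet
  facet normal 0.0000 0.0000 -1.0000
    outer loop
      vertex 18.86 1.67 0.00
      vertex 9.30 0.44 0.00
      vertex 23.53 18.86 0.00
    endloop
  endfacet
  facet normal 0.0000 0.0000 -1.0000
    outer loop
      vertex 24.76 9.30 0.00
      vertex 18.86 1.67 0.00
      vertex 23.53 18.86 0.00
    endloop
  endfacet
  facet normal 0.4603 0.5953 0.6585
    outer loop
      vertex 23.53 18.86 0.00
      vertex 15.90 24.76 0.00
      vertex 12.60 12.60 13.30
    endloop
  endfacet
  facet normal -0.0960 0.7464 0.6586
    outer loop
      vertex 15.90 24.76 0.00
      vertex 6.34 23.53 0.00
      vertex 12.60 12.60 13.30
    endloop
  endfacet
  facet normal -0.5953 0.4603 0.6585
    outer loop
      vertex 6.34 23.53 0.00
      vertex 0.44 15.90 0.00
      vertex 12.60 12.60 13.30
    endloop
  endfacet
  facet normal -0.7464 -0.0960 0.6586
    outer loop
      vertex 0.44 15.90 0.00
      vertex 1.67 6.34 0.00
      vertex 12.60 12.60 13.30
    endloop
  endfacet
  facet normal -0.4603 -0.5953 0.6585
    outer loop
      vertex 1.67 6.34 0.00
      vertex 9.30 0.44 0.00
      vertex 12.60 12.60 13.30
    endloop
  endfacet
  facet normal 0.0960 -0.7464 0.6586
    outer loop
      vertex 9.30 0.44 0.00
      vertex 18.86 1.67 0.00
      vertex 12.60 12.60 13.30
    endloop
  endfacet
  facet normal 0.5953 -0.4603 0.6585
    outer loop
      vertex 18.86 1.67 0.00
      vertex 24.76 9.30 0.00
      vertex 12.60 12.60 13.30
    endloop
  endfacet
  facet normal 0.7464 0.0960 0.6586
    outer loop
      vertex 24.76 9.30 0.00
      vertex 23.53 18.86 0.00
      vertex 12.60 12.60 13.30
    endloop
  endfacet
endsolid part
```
; perimeter-only toolpath
G21 ; units = mm
G90 ; absolute positioning
G28 ; home
; layer 1
G0 Z1.90
G0 X21.97 Y17.97
G1 X15.43 Y23.02
G1 X7.23 Y21.97
G1 X2.18 Y15.43
G1 X3.23 Y7.23
G1 X9.77 Y2.18
G1 X17.97 Y3.23
G1 X23.02 Y9.77
G1 X21.97 Y17.97
; layer 2
G0 Z3.80
G0 X20.41 Y17.07
G1 X14.96 Y21.29
G1 X8.13 Y20.41
G1 X3.91 Y14.96
G1 X4.79 Y8.13
G1 X10.24 Y3.91
G1 X17.07 Y4.79
G1 X21.29 Y10.24
G1 X20.41 Y17.07
; layer 3
G0 Z5.70
G0 X18.85 Y16.18
G1 X14.49 Y19.55
G1 X9.02 Y18.85
G1 X5.65 Y14.49
G1 X6.35 Y9.02
G1 X10.71 Y5.65
G1 X16.18 Y6.35
G1 X19.55 Y10.71
G1 X18.85 Y16.18
; layer 4
G0 Z7.60
G0 X17.28 Y15.28
G1 X14.01 Y17.81
G1 X9.92 Y17.28
G1 X7.39 Y14.01
G1 X7.92 Y9.92
G1 X11.19 Y7.39
G1 X15.28 Y7.92
G1 X17.81 Y11.19
G1 X17.28 Y15.28
; layer 5
G0 Z9.50
G0 X15.72 Y14.39
G1 X13.54 Y16.07
G1 X10.81 Y15.72
G1 X9.13 Y13.54
G1 X9.48 Y10.81
G1 X11.66 Y9.13
G1 X14.39 Y9.48
G1 X16.07 Y11.66
G1 X15.72 Y14.39
; layer 6
G0 Z11.40
G0 X14.16 Y13.49
G1 X13.07 Y14.34
G1 X11.71 Y14.16
G1 X10.86 Y13.07
G1 X11.04 Y11.71
G1 X12.13 Y10.86
G1 X13.49 Y11.04
G1 X14.34 Y12.13
G1 X14.16 Y13.49
M2 ; end

The solid is a regular 8-sided pyramid, base circumscribed radius ≈ 12.6 mm, apex at z ≈ 13.3 mm. Slicing at Δz = 1.90 mm — 7 equal slices spanning the solid's height, so layer i sits at z = i·h/7 — gives 6 non-empty perimeters. Each is a 8-segment closed polygon; G0 lifts to the layer z and rapids to the start vertex, then G1 traces the edges. The cross-section shrinks linearly with z (the slice at the apex is degenerate and omitted).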